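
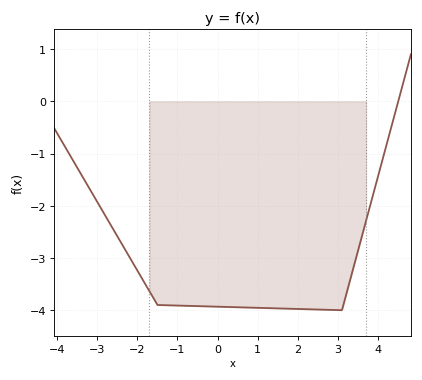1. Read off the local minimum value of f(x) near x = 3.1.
-4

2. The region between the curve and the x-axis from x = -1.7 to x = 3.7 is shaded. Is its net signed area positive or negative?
negative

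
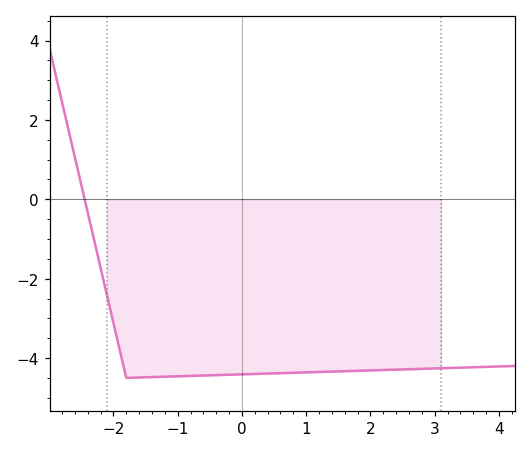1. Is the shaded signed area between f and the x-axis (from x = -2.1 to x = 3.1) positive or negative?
negative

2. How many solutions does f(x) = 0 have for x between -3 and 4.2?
1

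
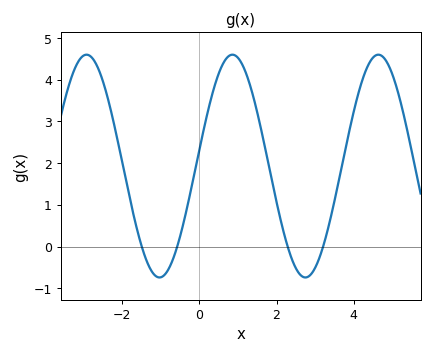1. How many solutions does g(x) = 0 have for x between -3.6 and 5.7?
4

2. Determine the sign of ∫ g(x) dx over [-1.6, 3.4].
positive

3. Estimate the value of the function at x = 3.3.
0.3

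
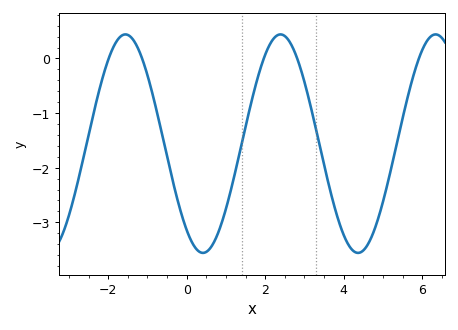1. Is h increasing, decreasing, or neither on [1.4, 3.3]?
neither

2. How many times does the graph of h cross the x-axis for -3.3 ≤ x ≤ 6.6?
5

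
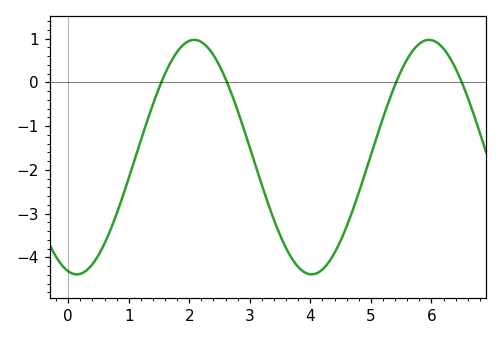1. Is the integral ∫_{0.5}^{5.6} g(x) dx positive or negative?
negative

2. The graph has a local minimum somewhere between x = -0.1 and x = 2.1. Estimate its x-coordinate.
0.1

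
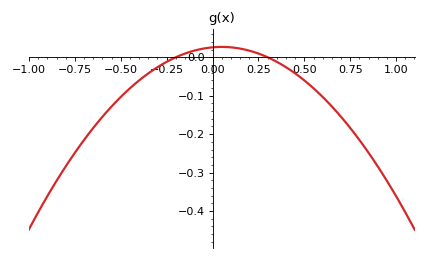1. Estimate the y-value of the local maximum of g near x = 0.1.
0.03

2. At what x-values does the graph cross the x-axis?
-0.2, 0.3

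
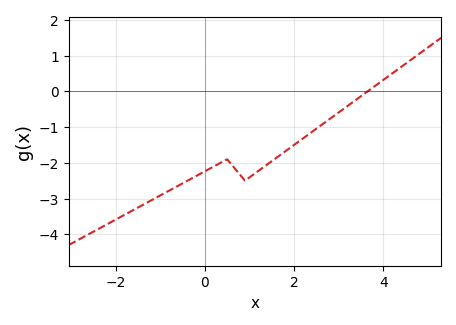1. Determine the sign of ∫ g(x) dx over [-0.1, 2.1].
negative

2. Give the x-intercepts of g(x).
3.65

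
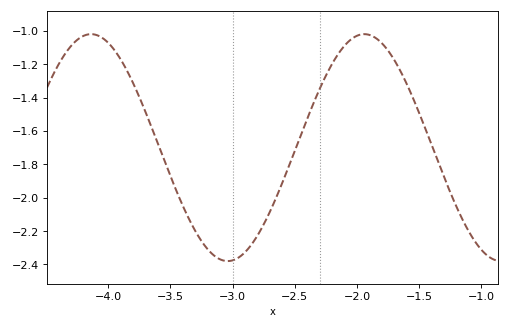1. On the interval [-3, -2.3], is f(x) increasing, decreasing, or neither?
increasing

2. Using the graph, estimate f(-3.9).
-1.17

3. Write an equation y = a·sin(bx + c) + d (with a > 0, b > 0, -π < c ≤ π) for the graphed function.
y = 0.68sin(2.86x + 0.84) - 1.7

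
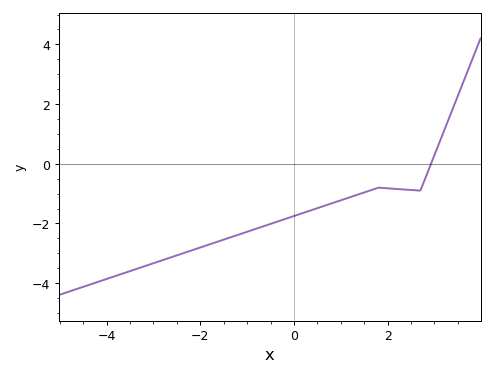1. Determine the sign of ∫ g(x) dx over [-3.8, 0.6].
negative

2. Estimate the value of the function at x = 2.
-0.8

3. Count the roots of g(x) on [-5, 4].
1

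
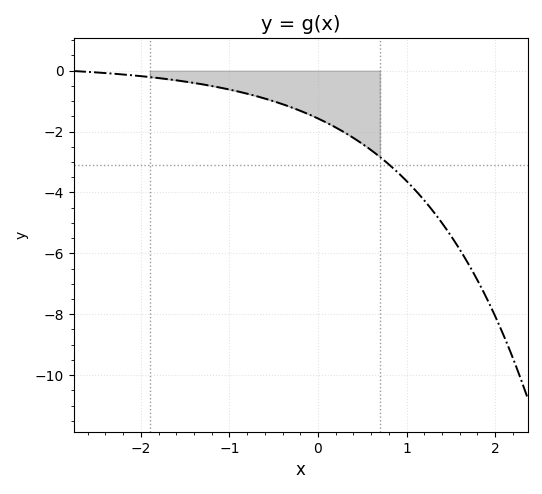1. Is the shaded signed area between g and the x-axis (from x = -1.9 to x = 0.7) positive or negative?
negative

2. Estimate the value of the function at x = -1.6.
-0.316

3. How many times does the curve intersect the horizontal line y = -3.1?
1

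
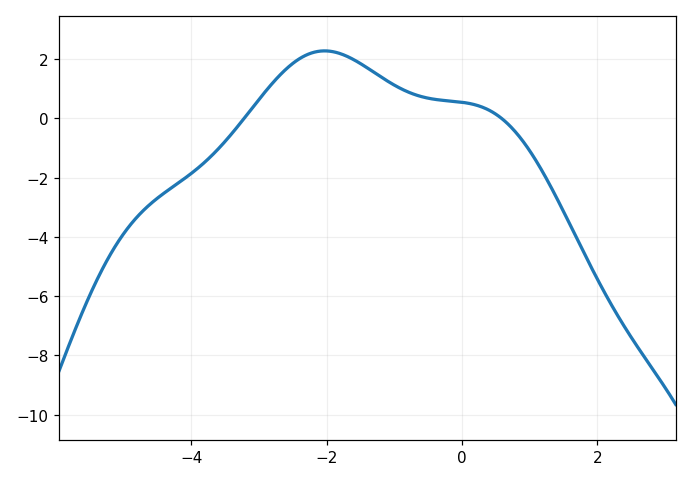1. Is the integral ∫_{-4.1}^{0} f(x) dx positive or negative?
positive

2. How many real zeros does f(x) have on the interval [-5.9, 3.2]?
2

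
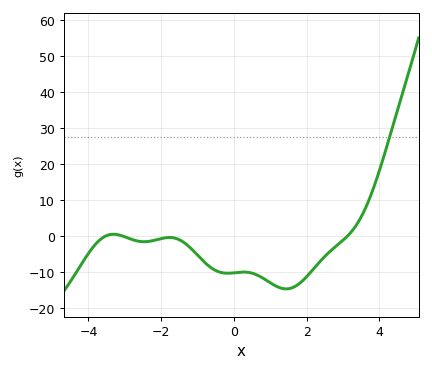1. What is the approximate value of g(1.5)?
-14.7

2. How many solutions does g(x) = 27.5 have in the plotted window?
1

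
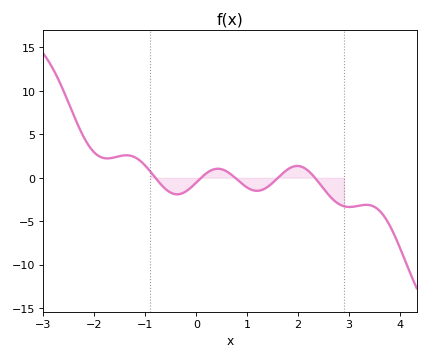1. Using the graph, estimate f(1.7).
0.5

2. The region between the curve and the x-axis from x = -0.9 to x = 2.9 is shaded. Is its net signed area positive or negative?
negative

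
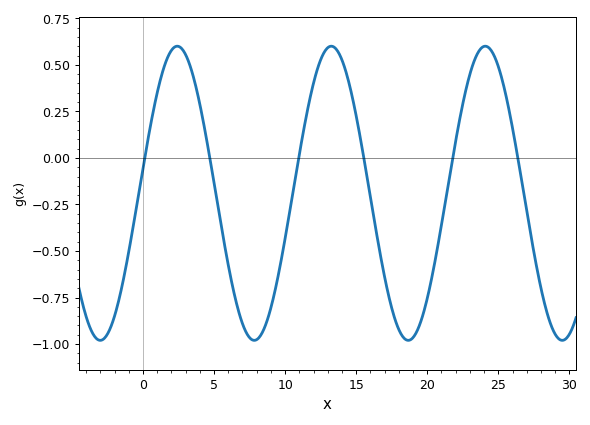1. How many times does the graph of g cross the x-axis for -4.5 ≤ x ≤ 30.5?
6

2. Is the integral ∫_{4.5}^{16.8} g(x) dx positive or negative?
negative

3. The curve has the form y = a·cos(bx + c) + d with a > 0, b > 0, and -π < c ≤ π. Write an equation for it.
y = 0.79cos(0.58x - 1.4) - 0.19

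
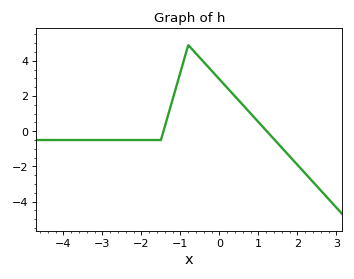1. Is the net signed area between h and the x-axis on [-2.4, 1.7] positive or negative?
positive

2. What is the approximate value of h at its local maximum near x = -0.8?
4.9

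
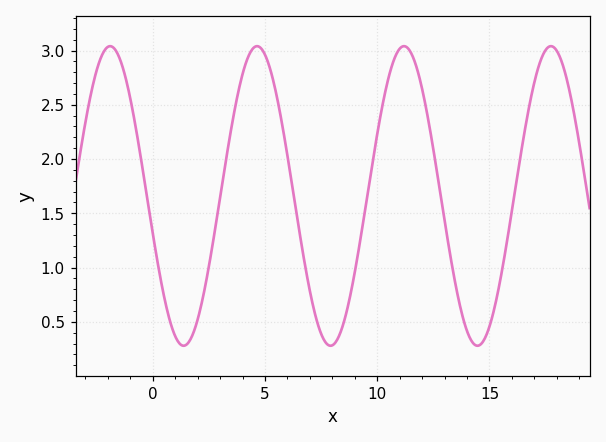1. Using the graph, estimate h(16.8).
2.5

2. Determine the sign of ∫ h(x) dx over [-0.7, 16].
positive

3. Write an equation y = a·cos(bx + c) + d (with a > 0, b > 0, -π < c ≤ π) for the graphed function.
y = 1.38cos(0.96x + 1.8) + 1.66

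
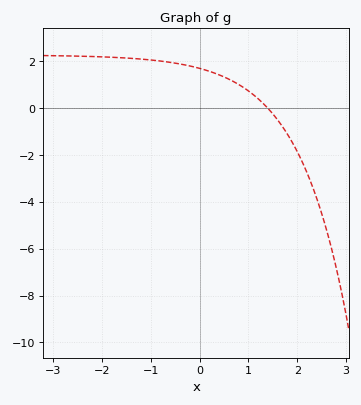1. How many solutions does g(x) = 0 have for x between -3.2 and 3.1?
1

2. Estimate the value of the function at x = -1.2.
2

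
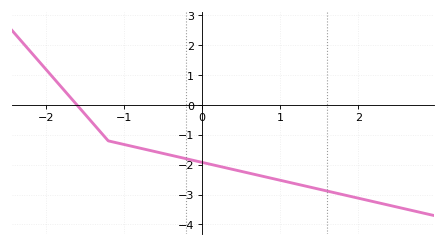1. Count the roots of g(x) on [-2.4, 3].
1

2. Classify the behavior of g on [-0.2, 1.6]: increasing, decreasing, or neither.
decreasing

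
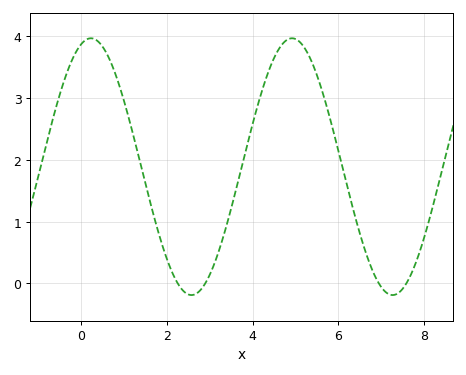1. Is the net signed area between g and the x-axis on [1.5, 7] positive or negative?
positive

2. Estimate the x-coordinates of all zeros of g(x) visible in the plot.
2.25, 2.9, 6.94, 7.59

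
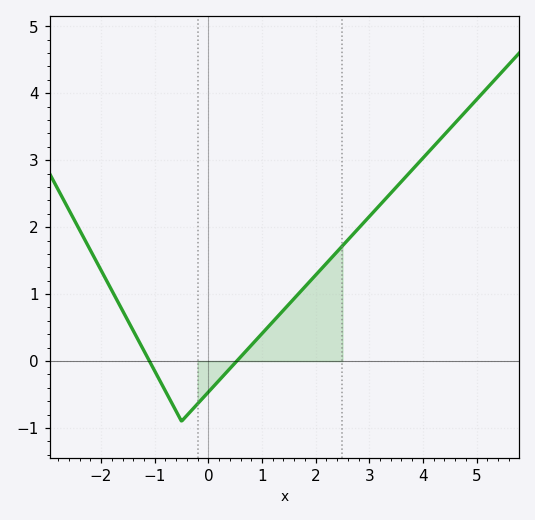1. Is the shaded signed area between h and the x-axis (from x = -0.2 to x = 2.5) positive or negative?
positive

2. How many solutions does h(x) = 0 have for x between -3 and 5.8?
2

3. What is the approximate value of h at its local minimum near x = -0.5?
-0.9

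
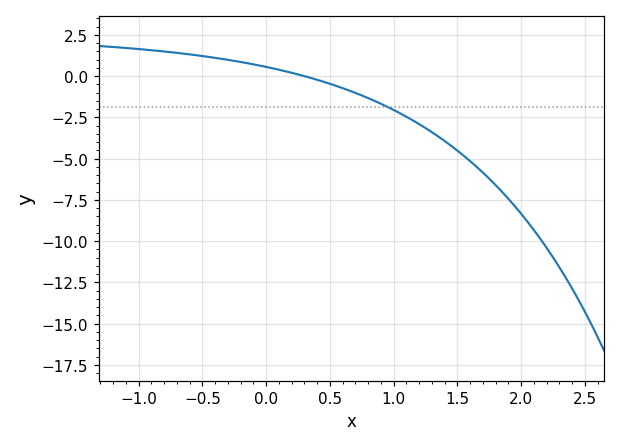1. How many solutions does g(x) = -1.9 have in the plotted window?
1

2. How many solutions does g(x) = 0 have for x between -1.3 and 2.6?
1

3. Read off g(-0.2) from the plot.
0.859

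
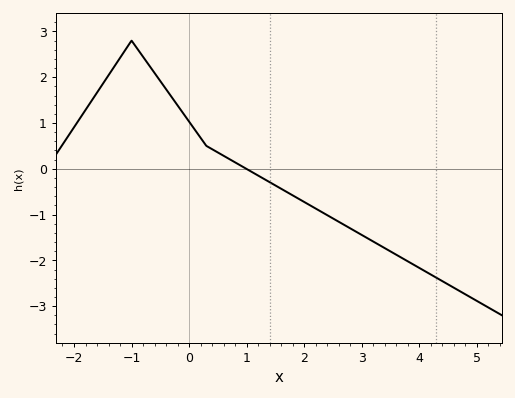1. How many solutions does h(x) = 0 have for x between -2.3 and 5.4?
1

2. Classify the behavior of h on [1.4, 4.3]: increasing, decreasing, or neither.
decreasing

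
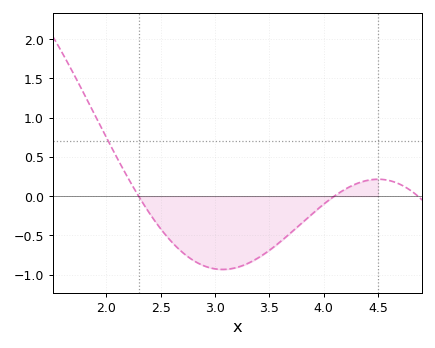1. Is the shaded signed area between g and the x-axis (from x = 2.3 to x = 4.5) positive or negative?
negative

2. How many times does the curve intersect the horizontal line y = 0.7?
1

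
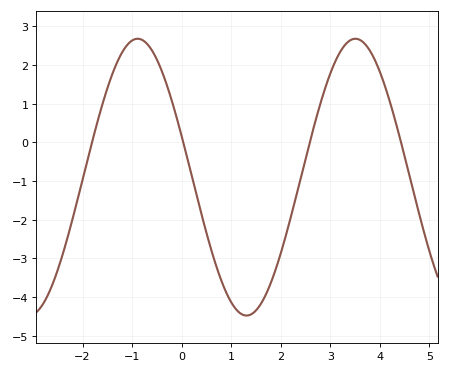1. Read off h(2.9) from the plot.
1.42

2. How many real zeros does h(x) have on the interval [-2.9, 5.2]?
4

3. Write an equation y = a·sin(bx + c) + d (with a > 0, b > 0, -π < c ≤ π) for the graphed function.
y = 3.58sin(1.43x + 2.84) - 0.9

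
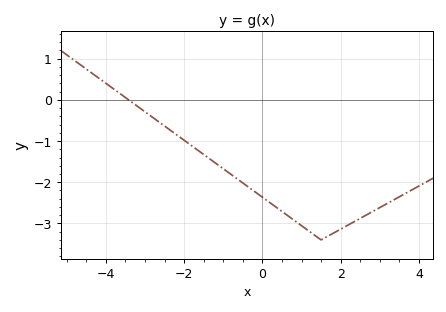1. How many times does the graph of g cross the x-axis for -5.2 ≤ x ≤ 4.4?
1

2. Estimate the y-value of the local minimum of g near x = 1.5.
-3.4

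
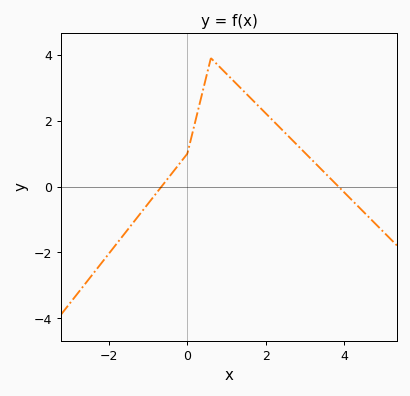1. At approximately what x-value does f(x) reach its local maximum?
0.603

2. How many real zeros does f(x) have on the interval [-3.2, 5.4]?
2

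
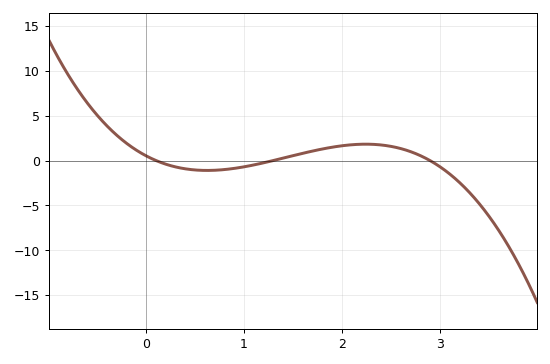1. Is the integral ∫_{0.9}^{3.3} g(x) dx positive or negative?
positive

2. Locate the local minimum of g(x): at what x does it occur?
0.6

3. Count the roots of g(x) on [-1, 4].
3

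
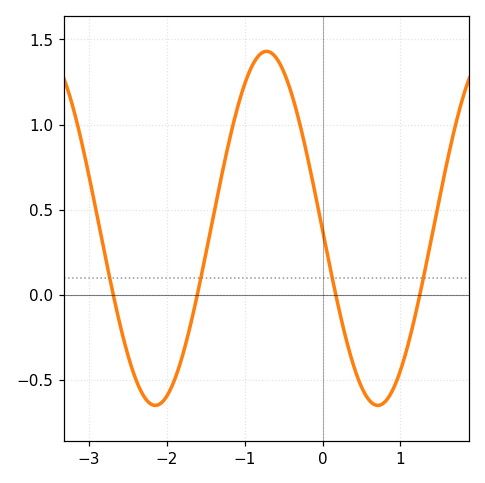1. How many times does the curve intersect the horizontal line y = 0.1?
4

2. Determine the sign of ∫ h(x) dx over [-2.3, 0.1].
positive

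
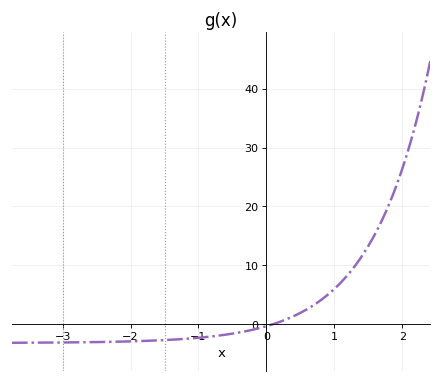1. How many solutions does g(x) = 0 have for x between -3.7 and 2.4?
1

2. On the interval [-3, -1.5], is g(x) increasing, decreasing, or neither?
increasing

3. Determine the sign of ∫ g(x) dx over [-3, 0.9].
negative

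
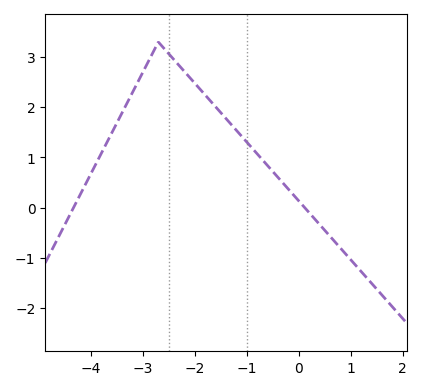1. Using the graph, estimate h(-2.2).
2.71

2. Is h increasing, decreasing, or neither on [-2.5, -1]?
decreasing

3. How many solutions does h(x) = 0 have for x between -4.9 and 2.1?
2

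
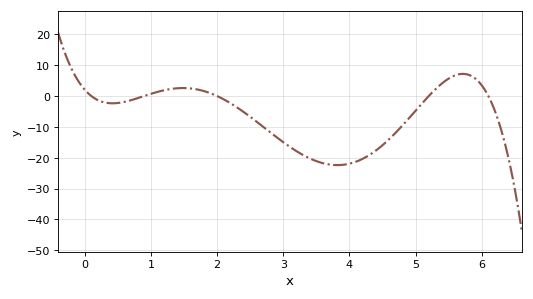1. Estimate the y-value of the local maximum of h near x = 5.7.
7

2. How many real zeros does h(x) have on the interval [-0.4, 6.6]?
5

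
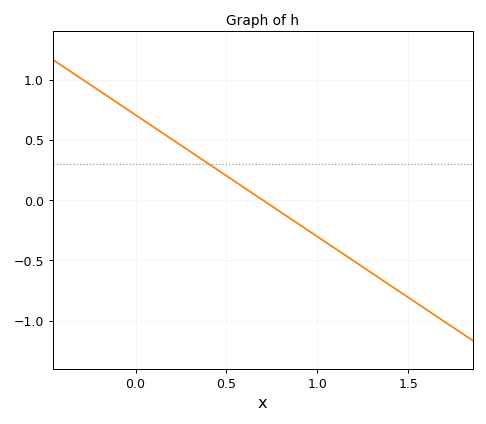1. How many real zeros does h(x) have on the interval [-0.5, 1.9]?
1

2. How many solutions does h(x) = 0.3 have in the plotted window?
1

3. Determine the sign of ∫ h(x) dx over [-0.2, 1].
positive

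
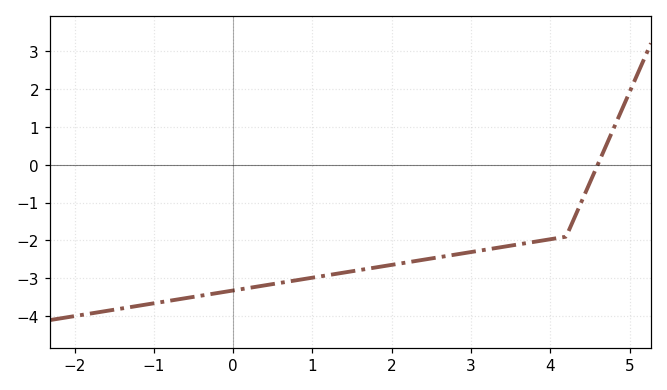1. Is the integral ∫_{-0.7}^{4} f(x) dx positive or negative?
negative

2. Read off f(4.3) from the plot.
-1.4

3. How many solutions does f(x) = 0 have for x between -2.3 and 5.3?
1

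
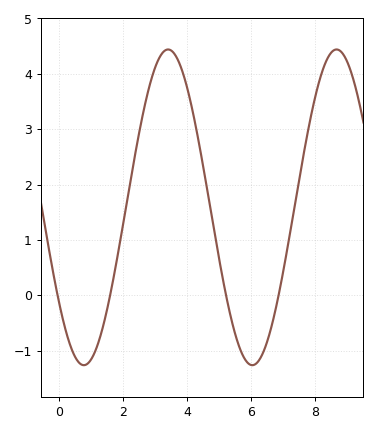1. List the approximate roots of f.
-0.059, 1.59, 5.22, 6.87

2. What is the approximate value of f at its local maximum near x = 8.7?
4.44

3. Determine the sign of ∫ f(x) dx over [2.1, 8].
positive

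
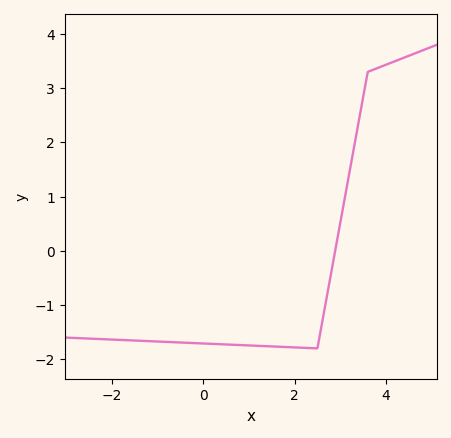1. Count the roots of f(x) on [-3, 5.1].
1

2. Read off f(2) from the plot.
-1.78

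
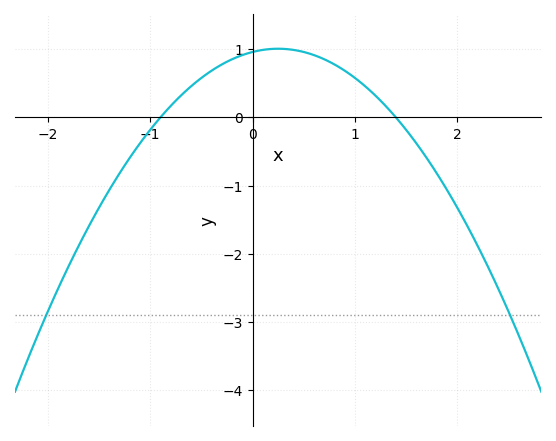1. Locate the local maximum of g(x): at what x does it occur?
0.2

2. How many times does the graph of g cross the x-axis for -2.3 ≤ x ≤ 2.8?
2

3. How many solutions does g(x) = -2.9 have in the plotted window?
2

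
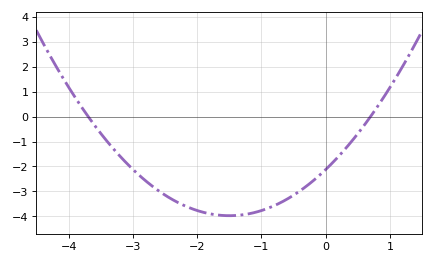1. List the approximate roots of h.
-3.7, 0.7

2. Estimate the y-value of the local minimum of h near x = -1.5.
-3.97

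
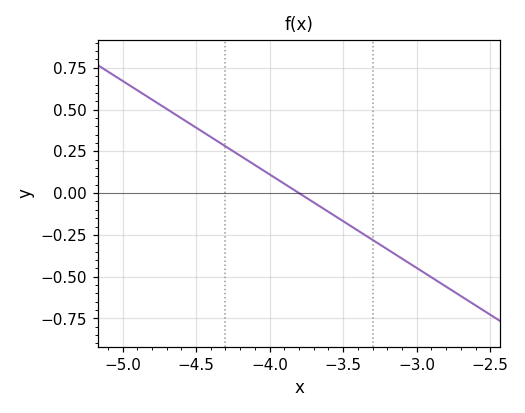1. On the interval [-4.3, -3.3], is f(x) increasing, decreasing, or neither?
decreasing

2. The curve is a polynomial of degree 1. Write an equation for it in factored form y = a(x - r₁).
y = -0.56(x + 3.8)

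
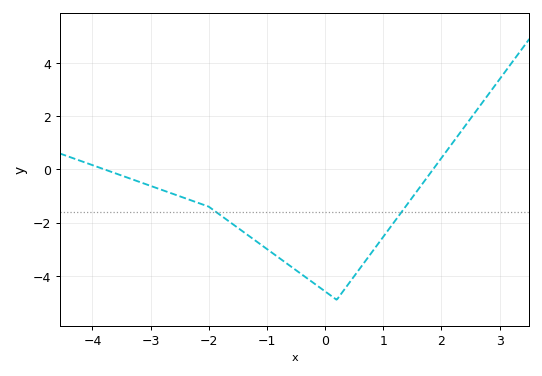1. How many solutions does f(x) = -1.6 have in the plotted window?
2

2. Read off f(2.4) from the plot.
1.6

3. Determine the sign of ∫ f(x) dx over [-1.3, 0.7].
negative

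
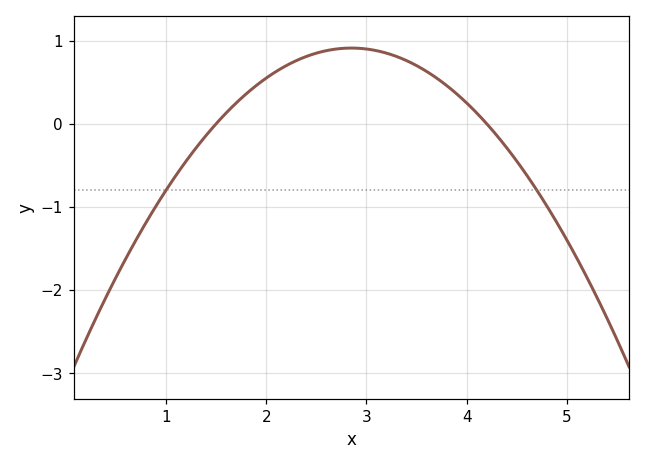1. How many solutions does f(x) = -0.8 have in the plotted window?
2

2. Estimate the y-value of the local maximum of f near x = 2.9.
0.911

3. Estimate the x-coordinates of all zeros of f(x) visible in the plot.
1.5, 4.2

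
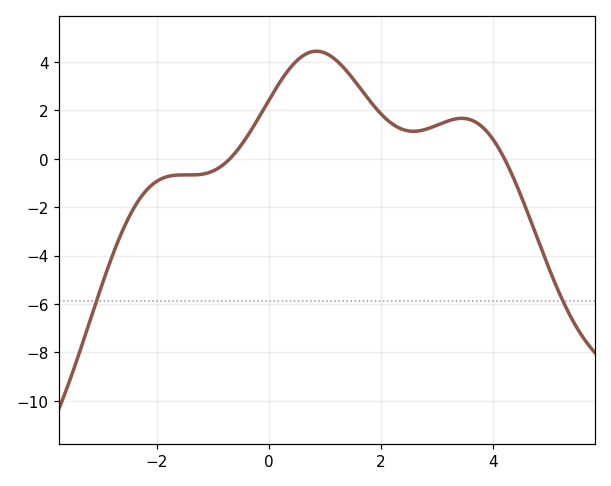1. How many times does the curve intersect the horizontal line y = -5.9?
2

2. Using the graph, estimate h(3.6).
1.61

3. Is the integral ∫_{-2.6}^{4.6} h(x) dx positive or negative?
positive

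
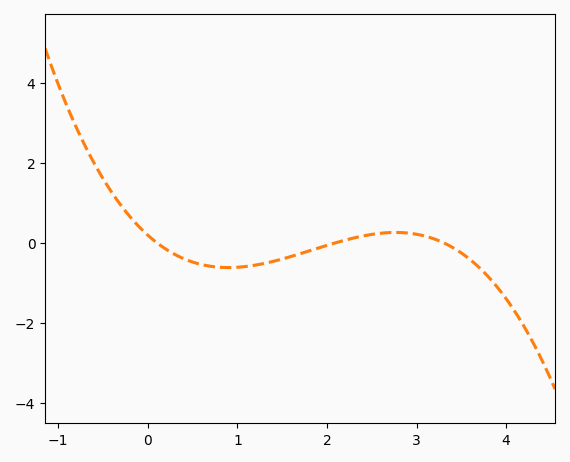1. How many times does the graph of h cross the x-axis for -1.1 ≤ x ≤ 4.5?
3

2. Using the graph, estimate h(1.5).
-0.408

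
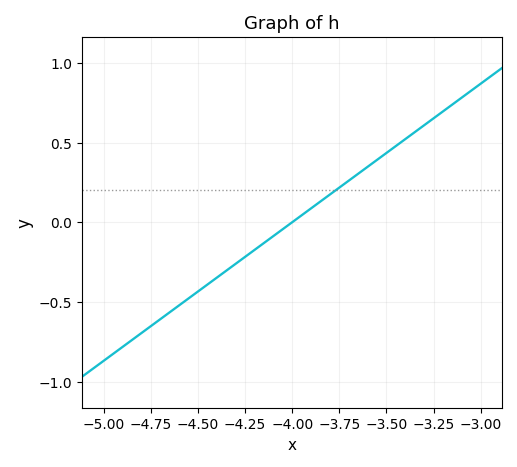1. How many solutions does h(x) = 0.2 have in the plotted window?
1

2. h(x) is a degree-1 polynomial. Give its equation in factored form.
y = 0.87(x + 4)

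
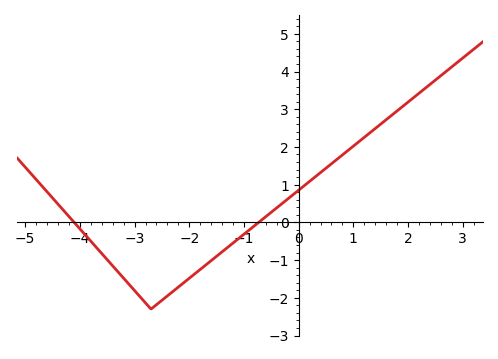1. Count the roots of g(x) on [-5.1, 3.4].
2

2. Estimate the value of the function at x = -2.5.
-2.1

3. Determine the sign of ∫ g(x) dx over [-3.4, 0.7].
negative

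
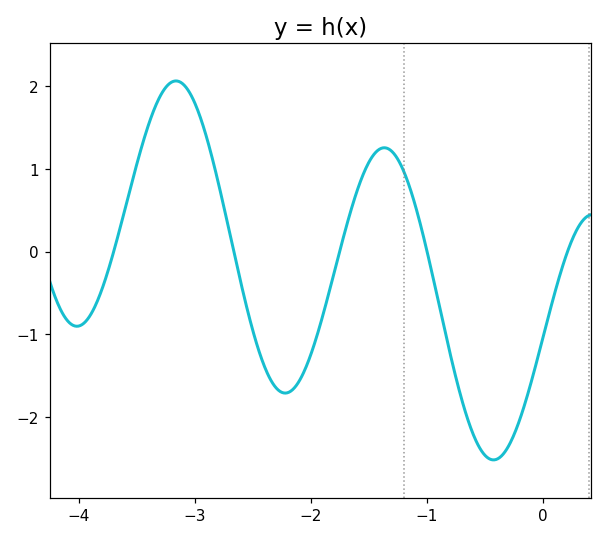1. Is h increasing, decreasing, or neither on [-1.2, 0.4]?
neither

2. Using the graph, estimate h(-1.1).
0.6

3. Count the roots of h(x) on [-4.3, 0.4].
5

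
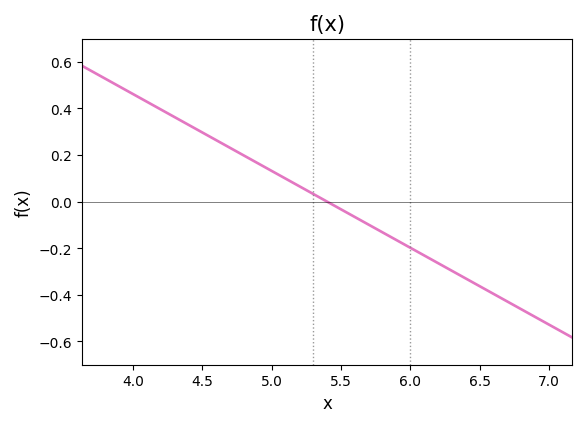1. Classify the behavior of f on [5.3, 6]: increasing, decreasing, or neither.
decreasing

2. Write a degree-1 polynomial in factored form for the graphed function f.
y = -0.33(x - 5.4)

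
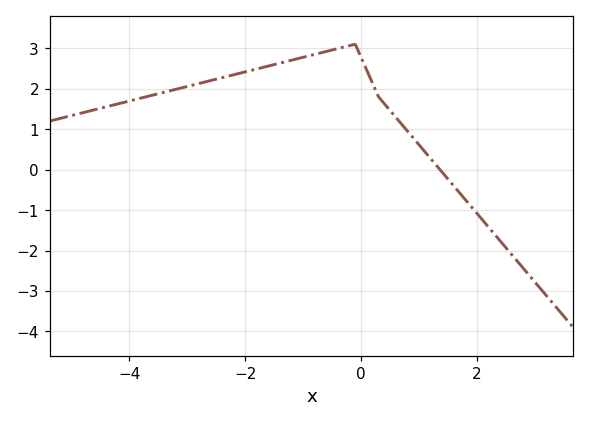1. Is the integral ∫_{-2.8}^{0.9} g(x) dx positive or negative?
positive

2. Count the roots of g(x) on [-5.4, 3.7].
1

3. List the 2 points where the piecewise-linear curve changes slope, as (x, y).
(-0.1, 3.1); (0.3, 1.8)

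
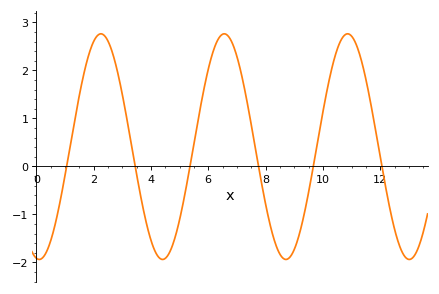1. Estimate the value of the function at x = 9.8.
0.457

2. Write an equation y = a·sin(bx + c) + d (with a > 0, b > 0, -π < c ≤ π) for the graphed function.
y = 2.35sin(1.46x - 1.72) + 0.41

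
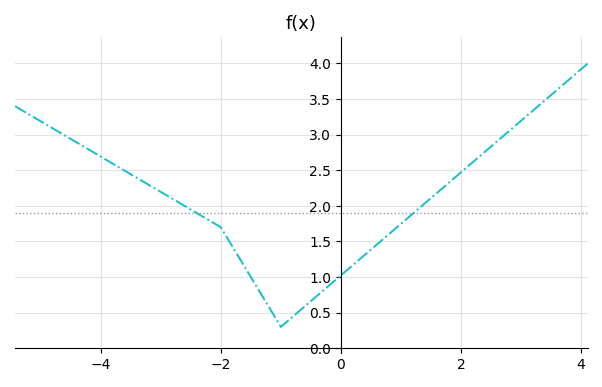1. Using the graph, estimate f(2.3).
2.69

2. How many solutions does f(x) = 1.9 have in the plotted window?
2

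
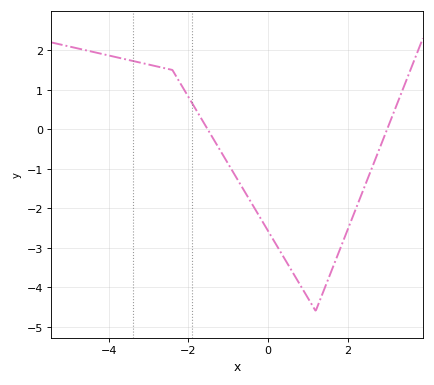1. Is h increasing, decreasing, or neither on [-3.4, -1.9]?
decreasing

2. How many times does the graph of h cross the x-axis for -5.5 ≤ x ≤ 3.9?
2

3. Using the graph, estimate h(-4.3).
1.94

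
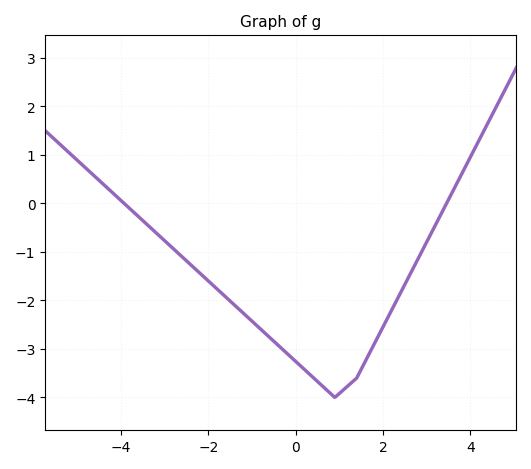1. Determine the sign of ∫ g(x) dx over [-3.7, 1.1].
negative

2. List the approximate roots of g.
-4, 3.4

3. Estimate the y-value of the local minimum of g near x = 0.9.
-4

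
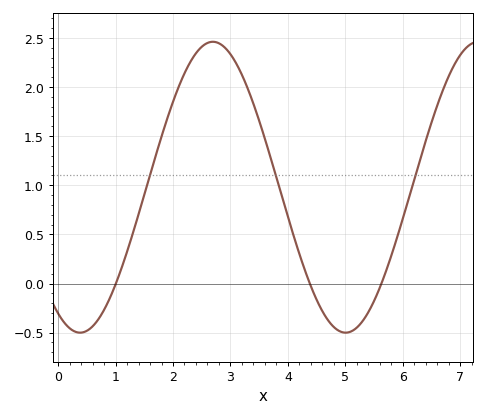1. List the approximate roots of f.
1.01, 4.38, 5.63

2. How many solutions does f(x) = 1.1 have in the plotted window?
3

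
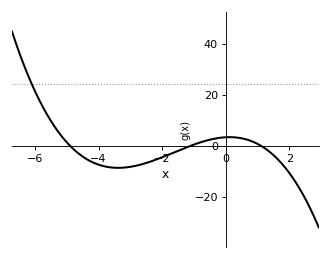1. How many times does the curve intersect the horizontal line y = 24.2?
1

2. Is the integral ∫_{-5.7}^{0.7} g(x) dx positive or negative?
negative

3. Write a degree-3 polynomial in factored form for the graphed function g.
y = -0.56(x + 4.9)(x + 1.1)(x - 1.1)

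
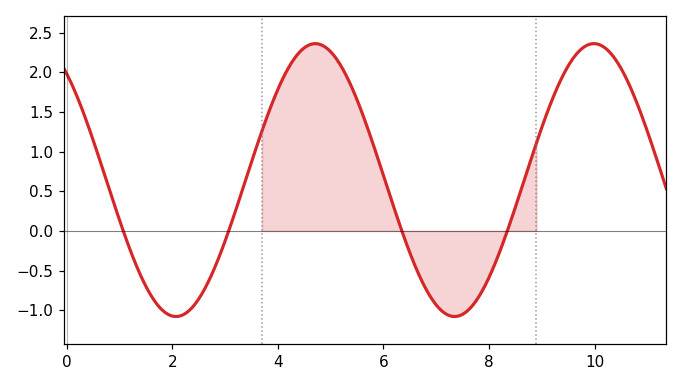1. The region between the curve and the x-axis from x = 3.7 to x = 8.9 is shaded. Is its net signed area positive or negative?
positive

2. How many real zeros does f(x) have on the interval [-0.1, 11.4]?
4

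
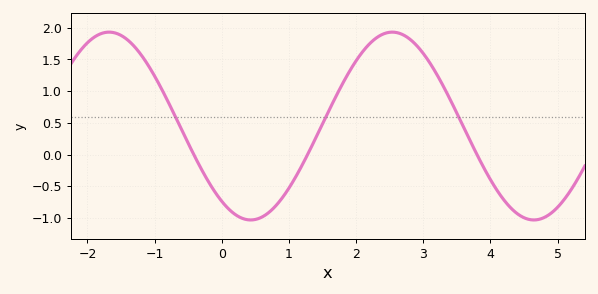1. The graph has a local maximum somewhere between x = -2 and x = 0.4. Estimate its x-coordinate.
-1.68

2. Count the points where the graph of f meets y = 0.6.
3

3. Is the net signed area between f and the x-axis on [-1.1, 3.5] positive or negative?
positive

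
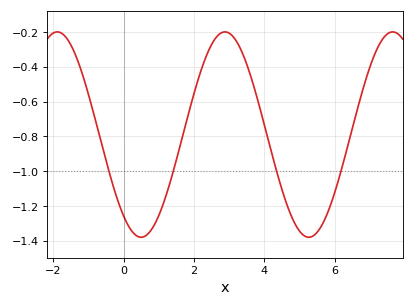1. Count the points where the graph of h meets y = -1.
4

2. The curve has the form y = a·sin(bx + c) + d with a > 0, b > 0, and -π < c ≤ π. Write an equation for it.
y = 0.59sin(1.3x - 2.2) - 0.79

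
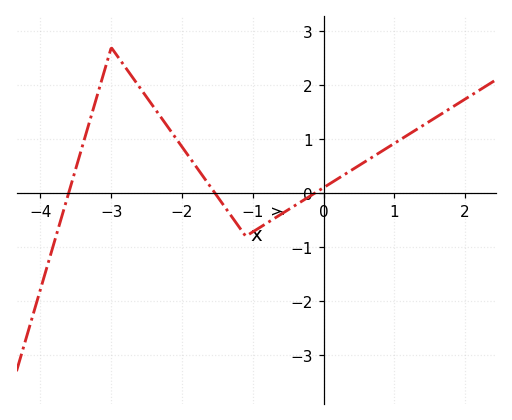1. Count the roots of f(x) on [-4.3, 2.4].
3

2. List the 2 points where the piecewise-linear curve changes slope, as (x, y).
(-3, 2.7); (-1.1, -0.8)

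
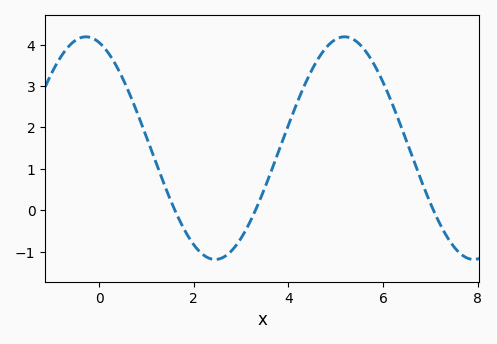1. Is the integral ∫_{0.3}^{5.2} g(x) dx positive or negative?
positive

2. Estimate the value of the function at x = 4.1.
2.35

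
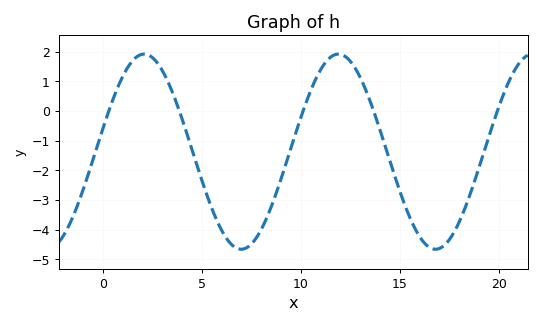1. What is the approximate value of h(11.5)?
1.8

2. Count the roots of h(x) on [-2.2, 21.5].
5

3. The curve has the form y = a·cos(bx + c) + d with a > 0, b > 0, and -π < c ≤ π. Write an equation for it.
y = 3.29cos(0.64x - 1.3) - 1.37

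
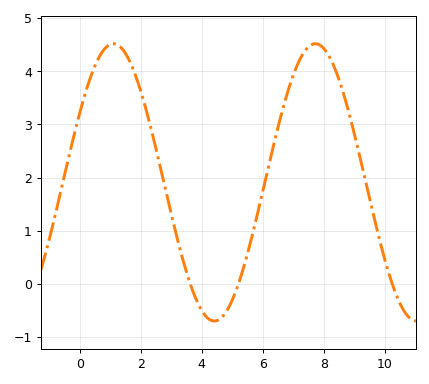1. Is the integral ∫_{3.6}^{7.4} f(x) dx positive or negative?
positive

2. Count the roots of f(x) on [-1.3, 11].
3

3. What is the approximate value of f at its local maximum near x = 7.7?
4.5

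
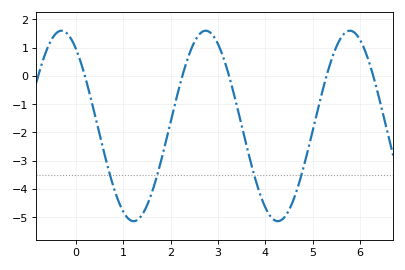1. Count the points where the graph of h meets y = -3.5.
4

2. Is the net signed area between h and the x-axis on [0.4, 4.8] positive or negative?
negative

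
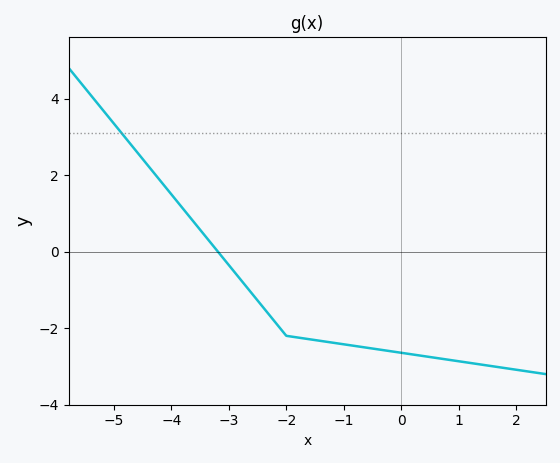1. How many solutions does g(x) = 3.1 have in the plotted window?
1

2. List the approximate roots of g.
-3.2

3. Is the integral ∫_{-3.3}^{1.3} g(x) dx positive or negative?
negative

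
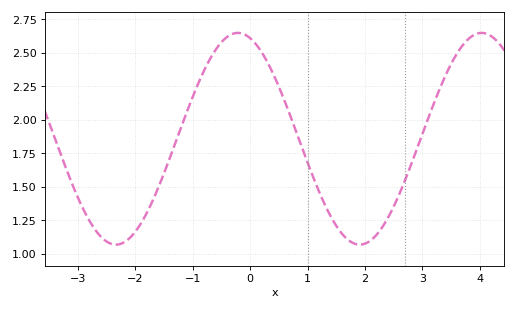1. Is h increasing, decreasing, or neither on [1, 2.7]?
neither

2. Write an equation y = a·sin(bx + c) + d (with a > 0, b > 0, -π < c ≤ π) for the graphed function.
y = 0.79sin(1.5x + 1.9) + 1.86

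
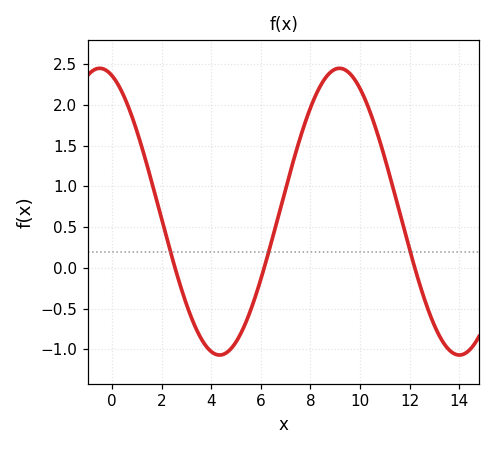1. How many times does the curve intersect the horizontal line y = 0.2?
3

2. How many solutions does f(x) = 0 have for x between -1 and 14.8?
3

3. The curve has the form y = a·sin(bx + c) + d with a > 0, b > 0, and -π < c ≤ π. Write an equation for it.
y = 1.76sin(0.65x + 1.9) + 0.69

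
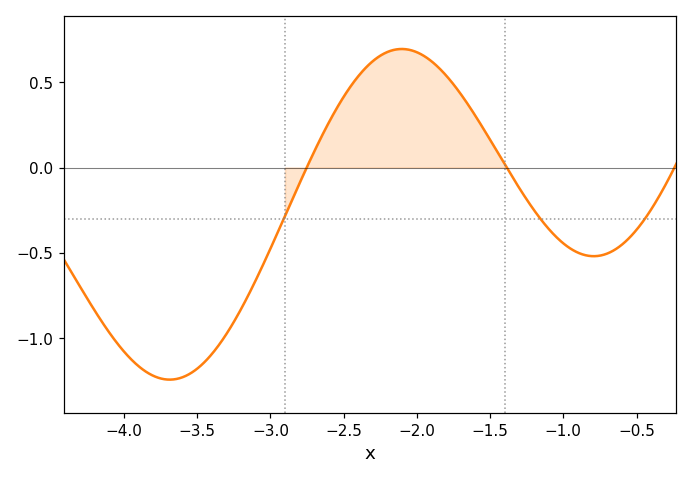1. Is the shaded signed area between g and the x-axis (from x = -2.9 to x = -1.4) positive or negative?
positive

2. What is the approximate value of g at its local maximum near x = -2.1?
0.696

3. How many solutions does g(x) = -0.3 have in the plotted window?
3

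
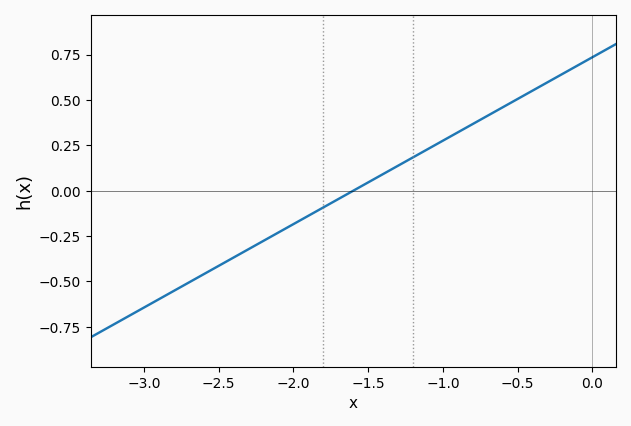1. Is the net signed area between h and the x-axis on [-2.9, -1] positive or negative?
negative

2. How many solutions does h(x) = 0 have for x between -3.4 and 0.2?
1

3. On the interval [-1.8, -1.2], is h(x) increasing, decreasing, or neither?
increasing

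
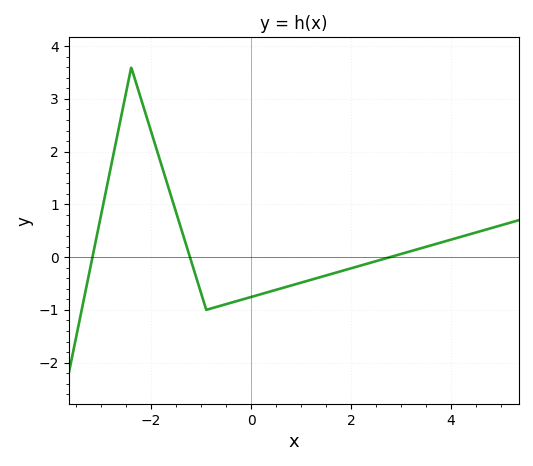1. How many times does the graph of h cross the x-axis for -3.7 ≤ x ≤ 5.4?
3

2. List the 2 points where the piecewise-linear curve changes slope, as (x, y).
(-2.4, 3.6); (-0.9, -1)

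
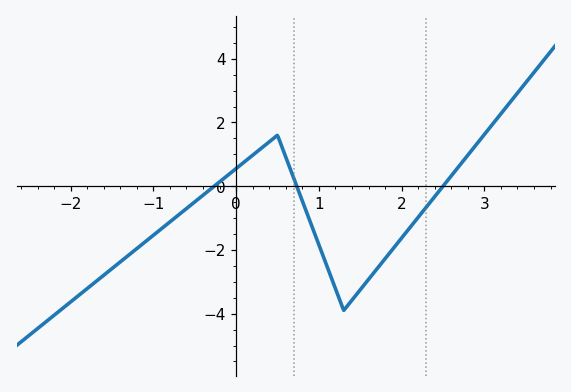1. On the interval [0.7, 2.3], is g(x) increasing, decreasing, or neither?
neither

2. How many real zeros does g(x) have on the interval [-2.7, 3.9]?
3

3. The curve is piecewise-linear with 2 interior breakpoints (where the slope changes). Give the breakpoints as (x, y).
(0.5, 1.6); (1.3, -3.9)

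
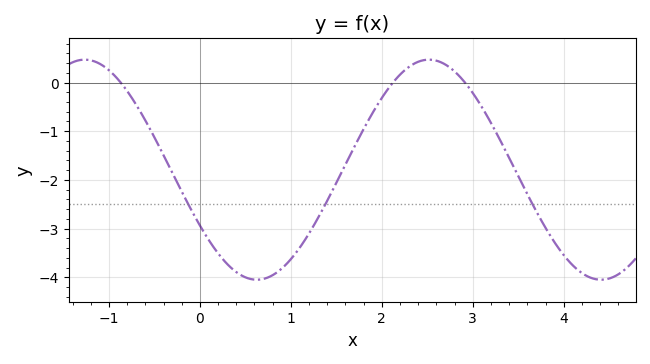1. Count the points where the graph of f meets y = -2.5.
3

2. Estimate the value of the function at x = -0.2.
-2.2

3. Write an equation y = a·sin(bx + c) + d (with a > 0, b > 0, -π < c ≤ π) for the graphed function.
y = 2.26sin(1.7x - 2.6) - 1.79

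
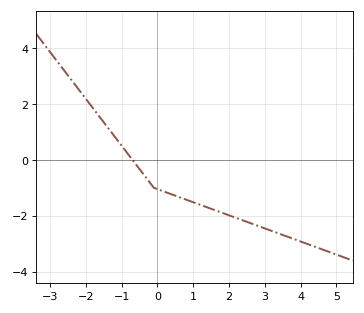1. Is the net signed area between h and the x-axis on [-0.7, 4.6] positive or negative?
negative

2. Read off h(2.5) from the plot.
-2.2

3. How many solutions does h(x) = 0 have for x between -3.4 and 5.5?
1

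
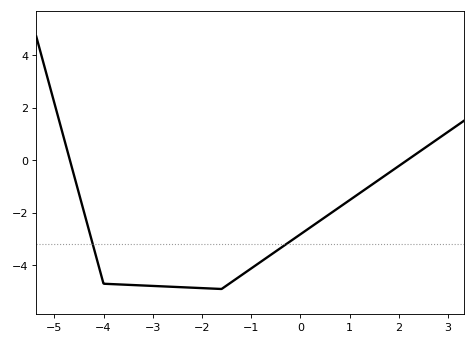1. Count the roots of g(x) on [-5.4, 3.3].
2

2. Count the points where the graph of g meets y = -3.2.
2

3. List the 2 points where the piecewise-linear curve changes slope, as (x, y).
(-4, -4.7); (-1.6, -4.9)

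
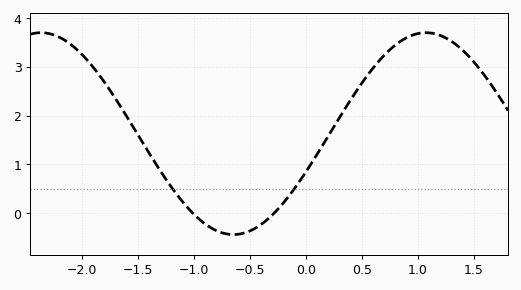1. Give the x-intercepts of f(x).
-1, -0.3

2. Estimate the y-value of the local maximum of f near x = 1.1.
3.7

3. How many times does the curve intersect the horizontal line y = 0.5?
2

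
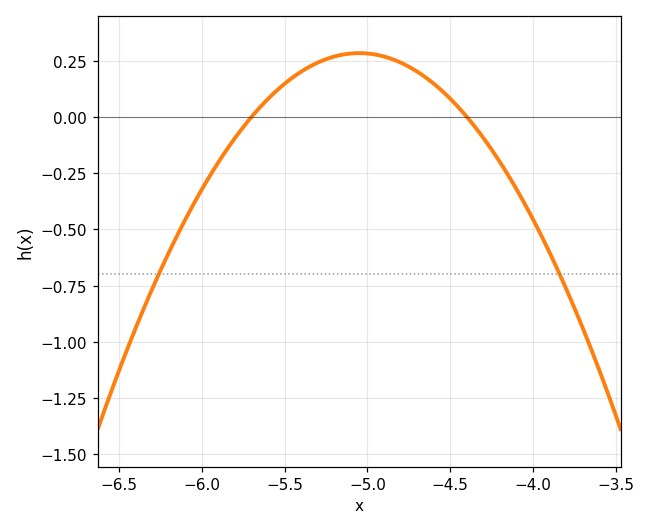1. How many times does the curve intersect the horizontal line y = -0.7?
2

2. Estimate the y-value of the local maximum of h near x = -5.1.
0.283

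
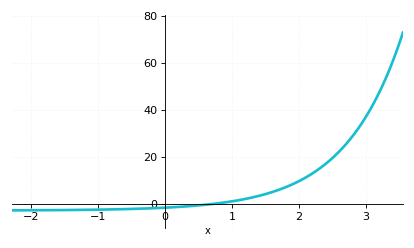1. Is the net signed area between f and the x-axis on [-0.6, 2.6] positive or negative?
positive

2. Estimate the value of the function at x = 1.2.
2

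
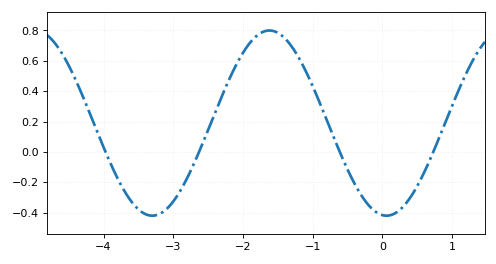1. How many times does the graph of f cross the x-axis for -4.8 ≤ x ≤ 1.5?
4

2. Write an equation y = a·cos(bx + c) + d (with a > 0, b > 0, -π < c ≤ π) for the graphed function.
y = 0.61cos(1.87x + 3.03) + 0.19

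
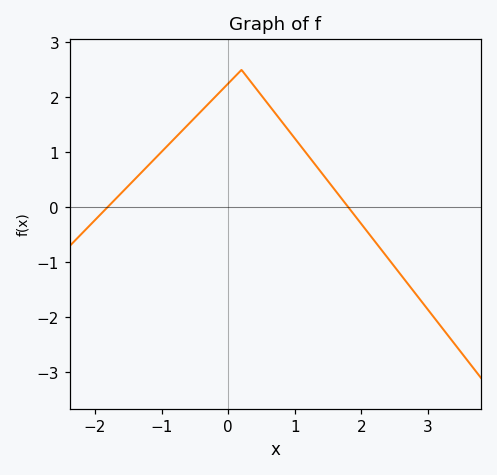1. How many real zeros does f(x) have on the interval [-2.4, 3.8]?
2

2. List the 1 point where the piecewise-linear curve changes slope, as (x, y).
(0.2, 2.5)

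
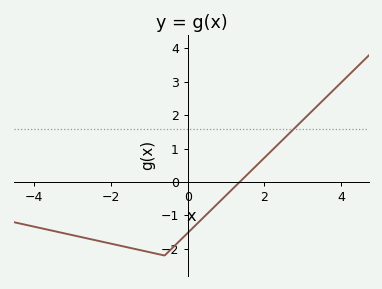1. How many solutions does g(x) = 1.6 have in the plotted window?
1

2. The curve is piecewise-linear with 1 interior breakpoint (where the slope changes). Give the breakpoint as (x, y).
(-0.6, -2.2)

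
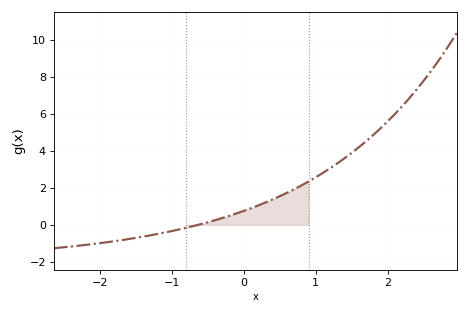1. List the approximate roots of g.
-0.6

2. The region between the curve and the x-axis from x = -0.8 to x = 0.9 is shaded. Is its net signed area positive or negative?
positive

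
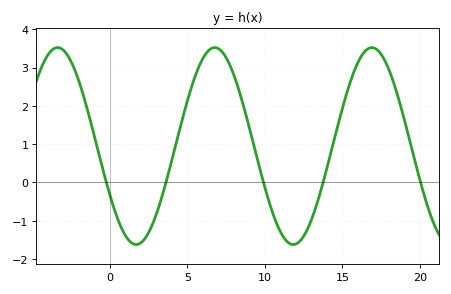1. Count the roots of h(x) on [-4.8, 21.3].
5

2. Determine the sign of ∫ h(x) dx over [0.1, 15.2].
positive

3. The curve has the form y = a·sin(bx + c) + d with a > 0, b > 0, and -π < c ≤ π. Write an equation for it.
y = 2.57sin(0.62x - 2.62) + 0.95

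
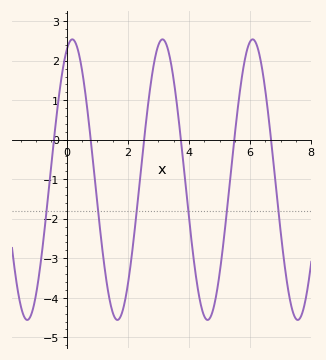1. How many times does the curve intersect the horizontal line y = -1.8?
6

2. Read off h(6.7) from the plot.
-0.108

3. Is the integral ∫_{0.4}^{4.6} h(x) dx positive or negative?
negative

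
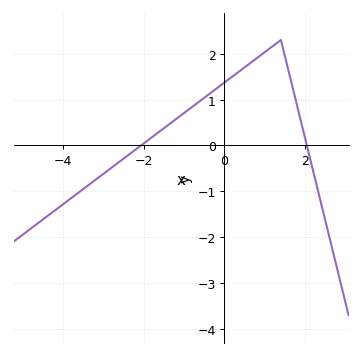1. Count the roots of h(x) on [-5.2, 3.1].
2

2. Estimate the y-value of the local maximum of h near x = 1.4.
2.3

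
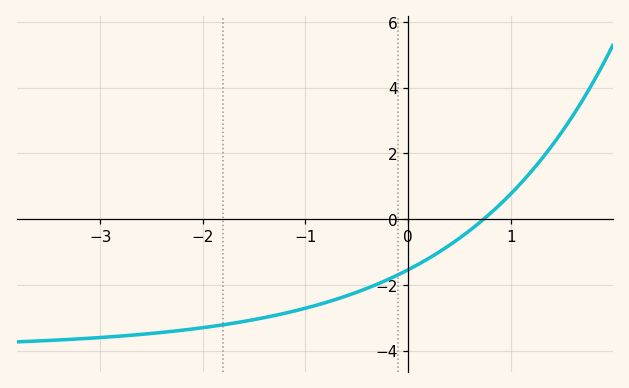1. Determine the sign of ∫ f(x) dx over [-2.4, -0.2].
negative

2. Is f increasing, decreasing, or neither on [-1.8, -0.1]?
increasing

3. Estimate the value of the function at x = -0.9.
-2.6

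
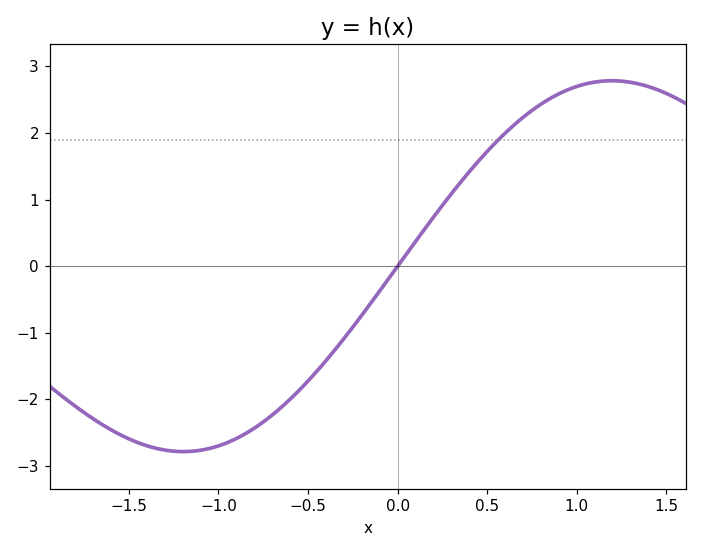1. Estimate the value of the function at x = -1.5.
-2.59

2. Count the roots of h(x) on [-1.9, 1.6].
1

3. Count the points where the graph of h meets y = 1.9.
1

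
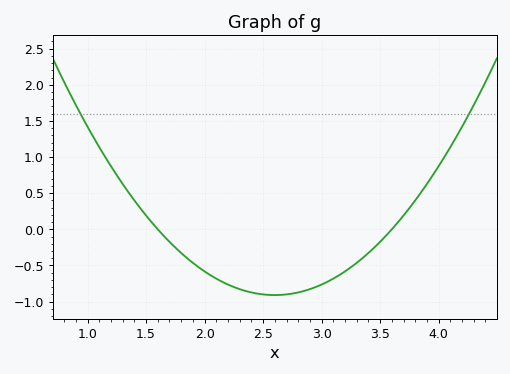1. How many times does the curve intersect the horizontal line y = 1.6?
2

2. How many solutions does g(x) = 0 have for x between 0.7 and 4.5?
2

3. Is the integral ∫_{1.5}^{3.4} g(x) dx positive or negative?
negative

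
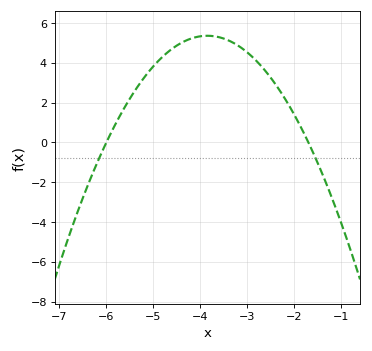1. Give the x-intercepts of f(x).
-6, -1.7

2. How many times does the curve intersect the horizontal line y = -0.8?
2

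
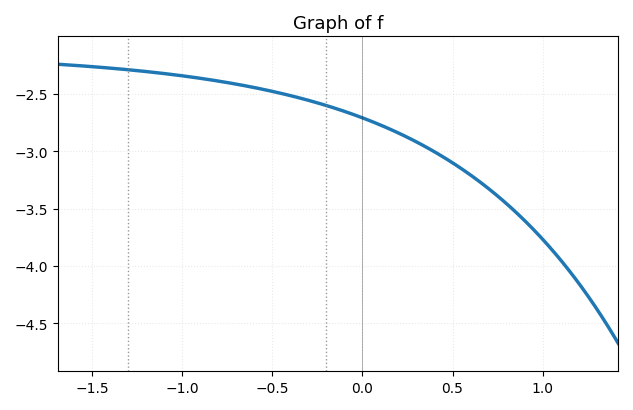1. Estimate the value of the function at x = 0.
-2.7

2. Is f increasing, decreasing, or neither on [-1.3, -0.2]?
decreasing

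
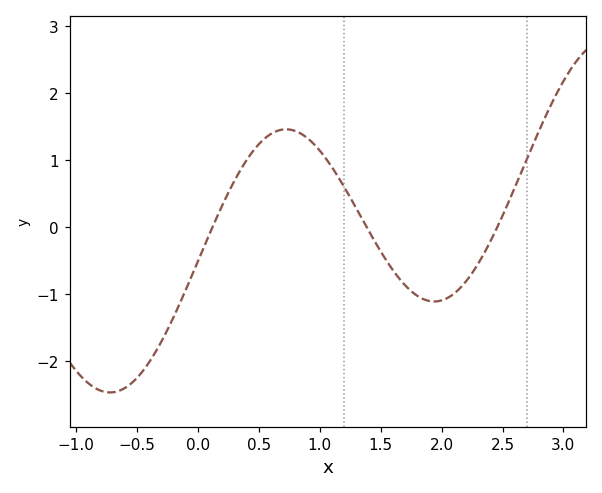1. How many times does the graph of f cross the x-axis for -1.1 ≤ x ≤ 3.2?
3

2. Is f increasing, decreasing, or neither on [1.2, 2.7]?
neither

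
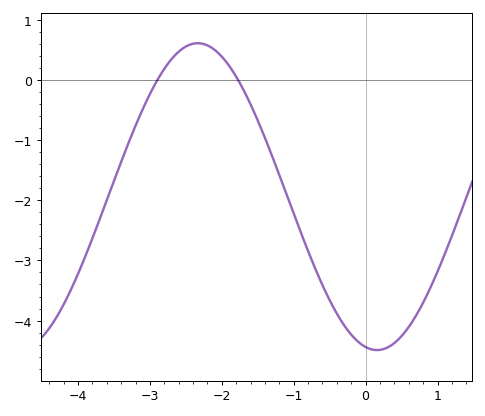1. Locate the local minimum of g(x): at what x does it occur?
0.159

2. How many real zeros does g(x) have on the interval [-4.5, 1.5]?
2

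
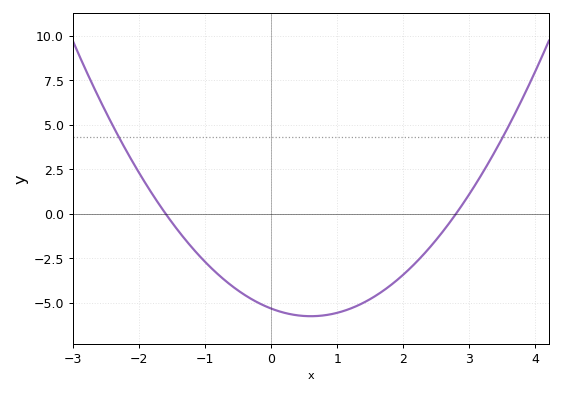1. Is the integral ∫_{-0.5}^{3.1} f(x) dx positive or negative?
negative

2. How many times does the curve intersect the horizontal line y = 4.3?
2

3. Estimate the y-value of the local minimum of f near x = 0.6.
-5.8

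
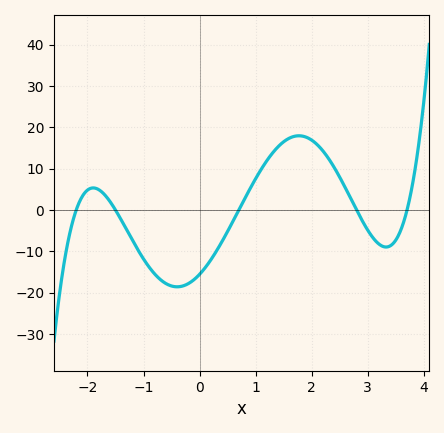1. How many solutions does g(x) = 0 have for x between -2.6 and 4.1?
5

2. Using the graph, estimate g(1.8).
17.9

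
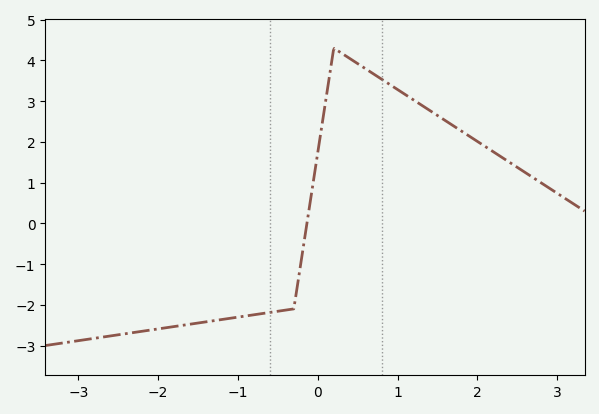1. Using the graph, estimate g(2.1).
1.9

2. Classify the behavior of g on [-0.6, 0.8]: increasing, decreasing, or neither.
neither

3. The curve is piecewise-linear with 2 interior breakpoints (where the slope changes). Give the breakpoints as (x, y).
(-0.3, -2.1); (0.2, 4.3)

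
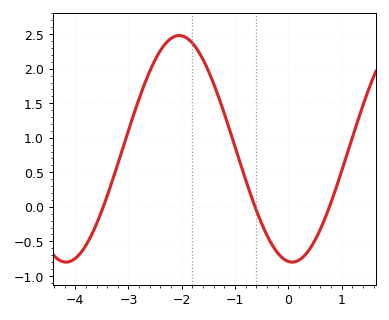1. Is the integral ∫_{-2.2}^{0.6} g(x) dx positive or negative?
positive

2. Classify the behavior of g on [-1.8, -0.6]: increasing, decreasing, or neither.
decreasing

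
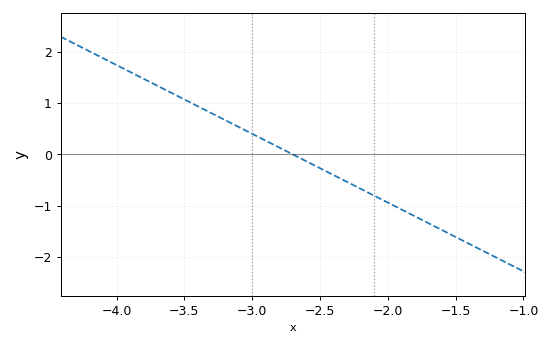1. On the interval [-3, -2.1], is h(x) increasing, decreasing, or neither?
decreasing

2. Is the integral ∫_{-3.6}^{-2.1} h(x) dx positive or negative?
positive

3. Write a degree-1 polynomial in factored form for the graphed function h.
y = -1.34(x + 2.7)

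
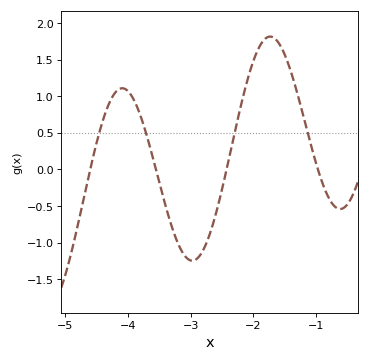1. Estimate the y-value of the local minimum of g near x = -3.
-1.25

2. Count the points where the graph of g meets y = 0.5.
4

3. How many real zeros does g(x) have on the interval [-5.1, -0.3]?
4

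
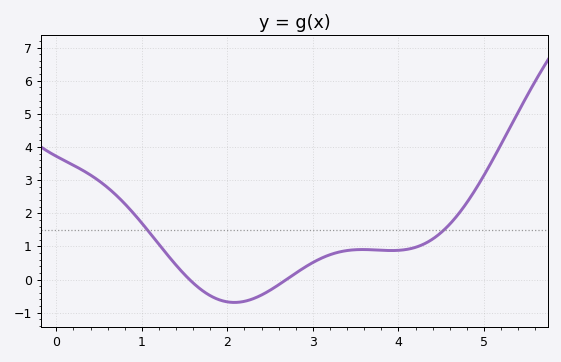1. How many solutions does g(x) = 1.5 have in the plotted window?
2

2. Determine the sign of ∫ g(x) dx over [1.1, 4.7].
positive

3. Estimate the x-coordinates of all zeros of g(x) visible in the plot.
1.6, 2.7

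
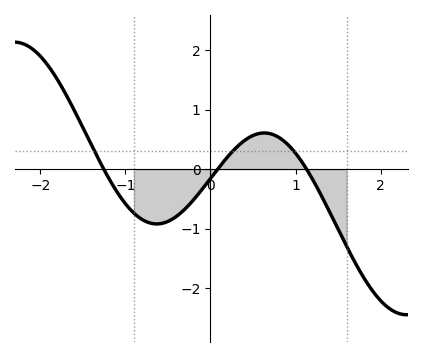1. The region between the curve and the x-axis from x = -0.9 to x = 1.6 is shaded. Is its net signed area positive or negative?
negative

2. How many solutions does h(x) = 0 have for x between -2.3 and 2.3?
3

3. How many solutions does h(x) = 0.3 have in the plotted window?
3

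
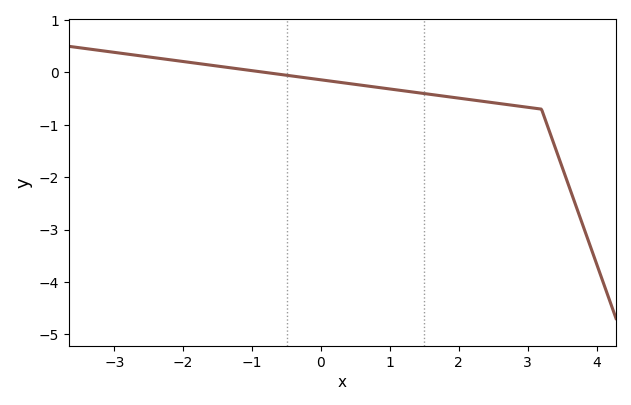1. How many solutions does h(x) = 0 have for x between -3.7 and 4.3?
1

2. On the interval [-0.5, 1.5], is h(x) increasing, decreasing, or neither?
decreasing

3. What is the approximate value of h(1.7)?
-0.4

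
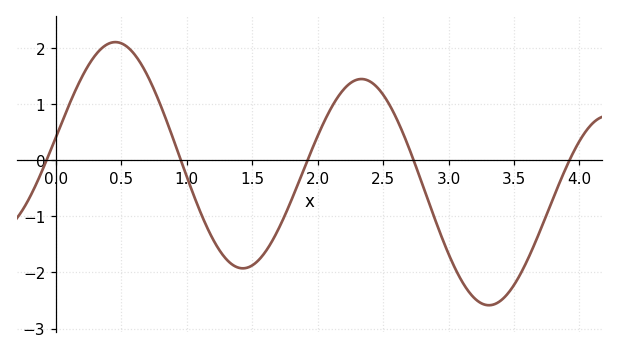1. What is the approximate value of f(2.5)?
1.17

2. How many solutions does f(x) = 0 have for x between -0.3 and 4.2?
5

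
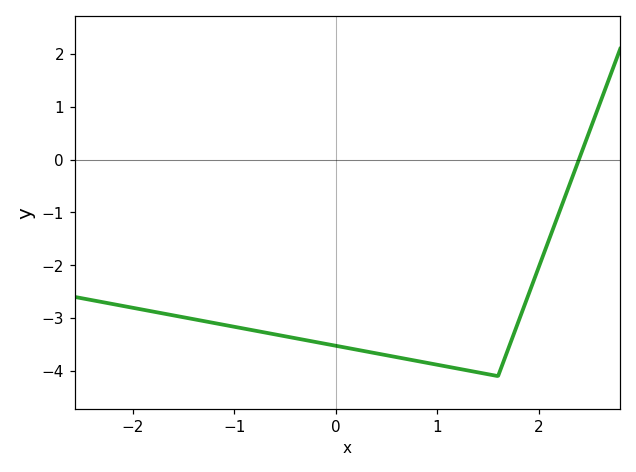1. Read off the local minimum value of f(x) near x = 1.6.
-4.1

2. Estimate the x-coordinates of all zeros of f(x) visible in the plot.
2.4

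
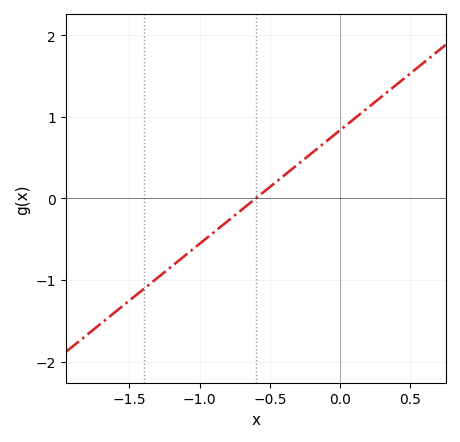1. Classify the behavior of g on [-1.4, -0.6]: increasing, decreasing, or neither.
increasing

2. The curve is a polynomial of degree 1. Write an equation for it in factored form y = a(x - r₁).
y = 1.39(x + 0.6)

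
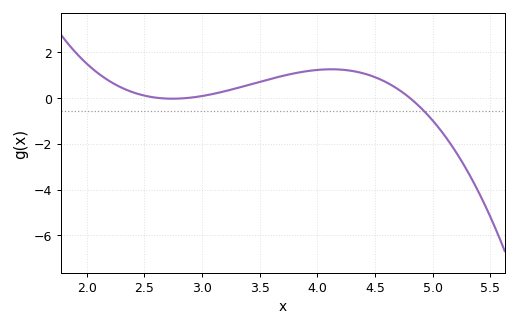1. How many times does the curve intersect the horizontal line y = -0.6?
1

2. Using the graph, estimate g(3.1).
0.2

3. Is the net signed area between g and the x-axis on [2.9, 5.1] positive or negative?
positive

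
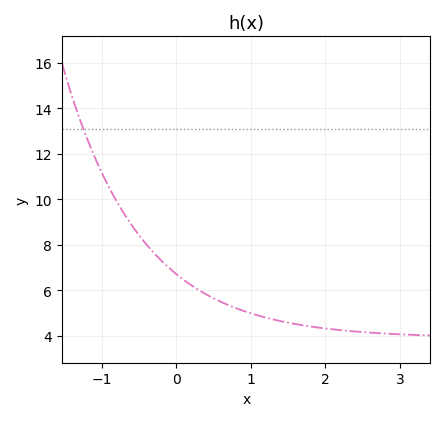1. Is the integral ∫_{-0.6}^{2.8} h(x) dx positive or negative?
positive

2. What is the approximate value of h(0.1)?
6.4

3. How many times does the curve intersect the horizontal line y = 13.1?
1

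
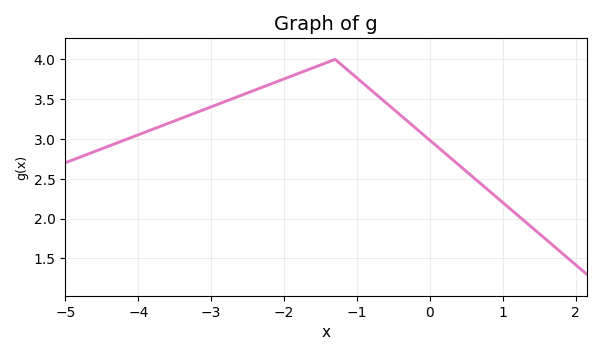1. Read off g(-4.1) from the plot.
3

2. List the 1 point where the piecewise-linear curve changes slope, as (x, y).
(-1.3, 4)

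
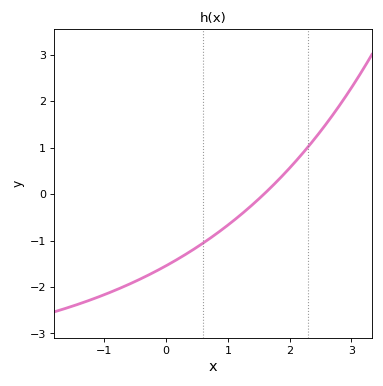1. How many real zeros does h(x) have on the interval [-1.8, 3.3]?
1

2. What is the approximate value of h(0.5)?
-1.1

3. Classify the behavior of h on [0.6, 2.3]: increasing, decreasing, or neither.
increasing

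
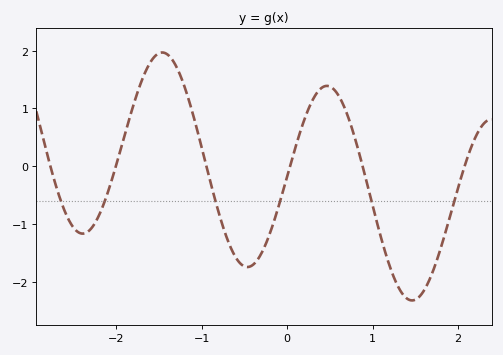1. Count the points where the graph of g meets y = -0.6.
6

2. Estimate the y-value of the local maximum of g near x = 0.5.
1.39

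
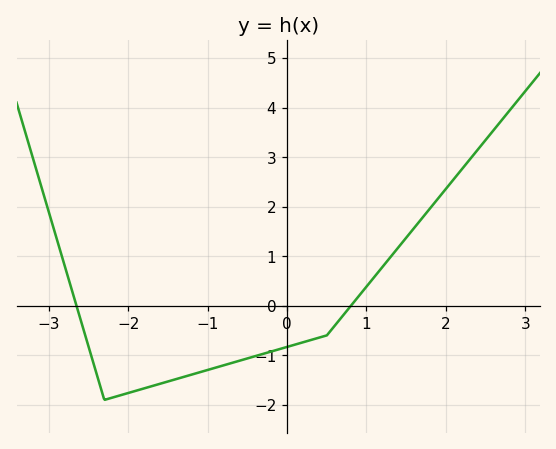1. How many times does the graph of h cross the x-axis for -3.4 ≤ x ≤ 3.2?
2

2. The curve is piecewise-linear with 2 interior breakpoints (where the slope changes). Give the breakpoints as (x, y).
(-2.3, -1.9); (0.5, -0.6)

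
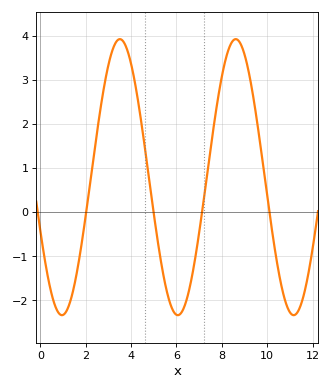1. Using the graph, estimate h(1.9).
-0.44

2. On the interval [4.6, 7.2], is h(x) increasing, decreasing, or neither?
neither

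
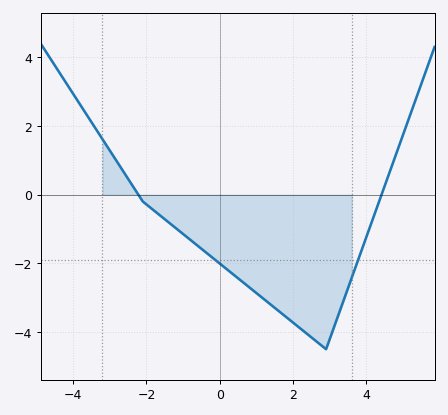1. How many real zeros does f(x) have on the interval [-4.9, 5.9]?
2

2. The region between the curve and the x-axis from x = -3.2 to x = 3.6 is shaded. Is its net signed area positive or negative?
negative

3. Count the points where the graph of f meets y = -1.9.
2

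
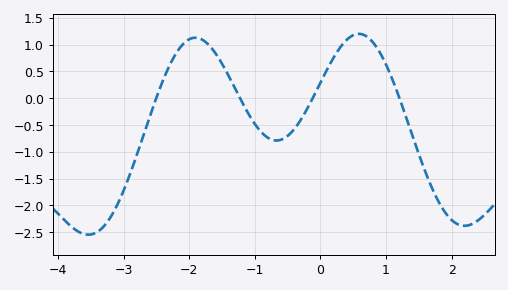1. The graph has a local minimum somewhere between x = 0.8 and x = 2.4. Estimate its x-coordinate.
2.2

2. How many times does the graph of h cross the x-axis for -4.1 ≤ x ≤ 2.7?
4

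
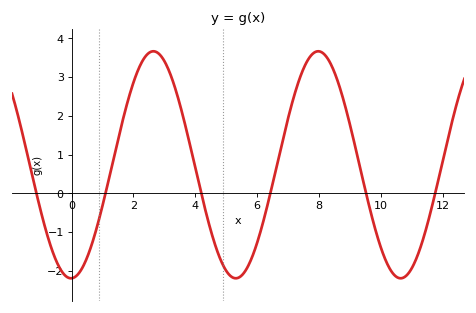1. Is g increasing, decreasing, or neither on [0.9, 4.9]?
neither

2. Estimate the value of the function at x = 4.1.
0.313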